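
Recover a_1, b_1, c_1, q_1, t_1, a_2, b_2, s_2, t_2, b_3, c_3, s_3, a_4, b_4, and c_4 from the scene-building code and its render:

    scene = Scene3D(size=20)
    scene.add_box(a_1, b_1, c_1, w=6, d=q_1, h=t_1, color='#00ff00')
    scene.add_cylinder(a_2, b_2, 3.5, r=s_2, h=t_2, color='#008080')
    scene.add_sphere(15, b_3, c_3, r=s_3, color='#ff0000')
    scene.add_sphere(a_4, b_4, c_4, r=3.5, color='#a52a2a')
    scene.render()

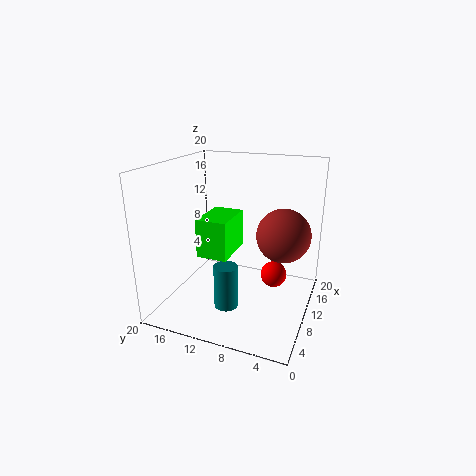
a_1 = 4.5
b_1 = 9.5
c_1 = 9
q_1 = 4
t_1 = 5
a_2 = 3.5
b_2 = 9
s_2 = 1.5
t_2 = 5.5
b_3 = 6
c_3 = 2.5
s_3 = 2
a_4 = 9.5
b_4 = 3.5
c_4 = 11.5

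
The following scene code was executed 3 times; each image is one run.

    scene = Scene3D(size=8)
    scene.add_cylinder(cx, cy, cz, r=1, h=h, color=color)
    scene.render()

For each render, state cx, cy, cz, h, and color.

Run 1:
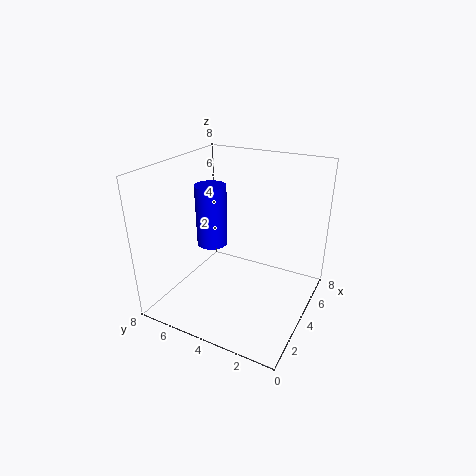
cx = 6, cy = 7, cz = 2, h = 4, color = 'blue'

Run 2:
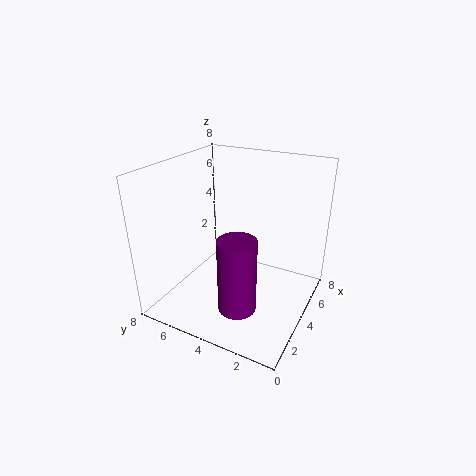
cx = 2, cy = 3, cz = 1, h = 4, color = 'purple'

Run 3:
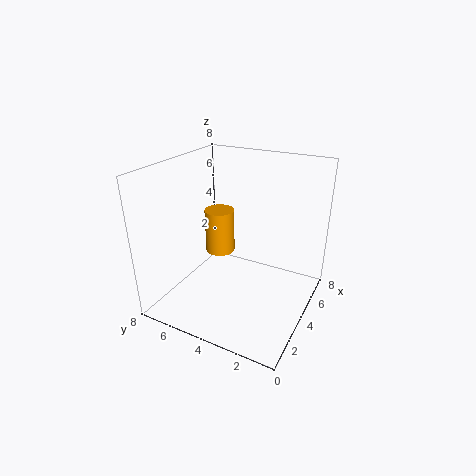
cx = 7, cy = 7, cz = 1, h = 3, color = 'orange'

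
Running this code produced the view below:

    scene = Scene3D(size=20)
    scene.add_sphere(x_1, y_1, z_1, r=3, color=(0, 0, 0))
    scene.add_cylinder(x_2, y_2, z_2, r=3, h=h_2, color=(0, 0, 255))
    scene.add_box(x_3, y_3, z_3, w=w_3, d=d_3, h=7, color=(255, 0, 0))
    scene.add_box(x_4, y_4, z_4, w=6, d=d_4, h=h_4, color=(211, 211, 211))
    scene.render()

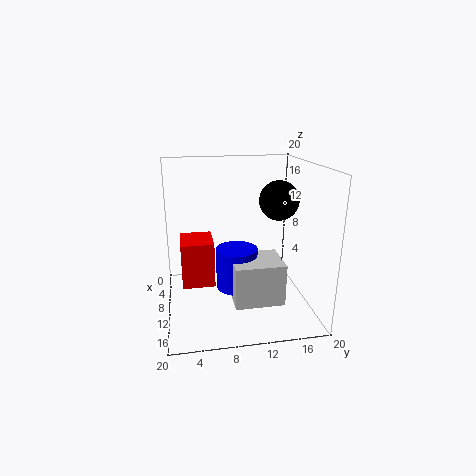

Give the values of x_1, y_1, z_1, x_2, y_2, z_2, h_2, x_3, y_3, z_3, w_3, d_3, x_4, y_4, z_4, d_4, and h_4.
x_1 = 6
y_1 = 17
z_1 = 14
x_2 = 9
y_2 = 10
z_2 = 2
h_2 = 6
x_3 = 1
y_3 = 2
z_3 = 1
w_3 = 6
d_3 = 5
x_4 = 8
y_4 = 9
z_4 = 1
d_4 = 7
h_4 = 6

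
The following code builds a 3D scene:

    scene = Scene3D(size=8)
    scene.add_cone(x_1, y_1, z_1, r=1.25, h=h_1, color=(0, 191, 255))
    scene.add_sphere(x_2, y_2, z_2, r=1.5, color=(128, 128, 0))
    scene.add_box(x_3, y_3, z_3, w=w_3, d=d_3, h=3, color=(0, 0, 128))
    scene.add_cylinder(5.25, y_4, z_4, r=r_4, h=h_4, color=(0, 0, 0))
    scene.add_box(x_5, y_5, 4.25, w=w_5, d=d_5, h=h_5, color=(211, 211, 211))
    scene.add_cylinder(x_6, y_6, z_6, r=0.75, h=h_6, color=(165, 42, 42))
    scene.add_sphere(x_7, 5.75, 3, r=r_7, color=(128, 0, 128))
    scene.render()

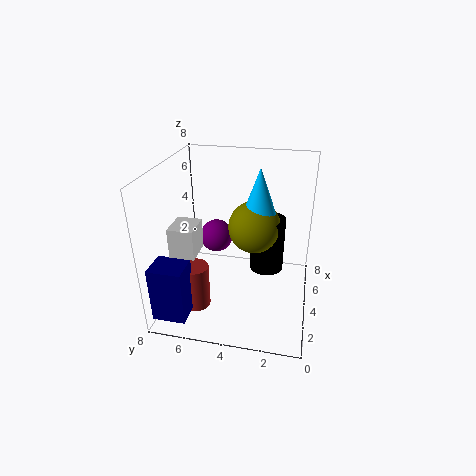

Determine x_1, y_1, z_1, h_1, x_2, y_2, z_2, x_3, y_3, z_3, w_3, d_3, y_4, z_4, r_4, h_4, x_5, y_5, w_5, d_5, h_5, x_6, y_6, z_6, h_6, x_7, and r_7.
x_1 = 5; y_1 = 3; z_1 = 4.25; h_1 = 3.5; x_2 = 5; y_2 = 3.25; z_2 = 4.25; x_3 = 0.25; y_3 = 6; z_3 = 0.75; w_3 = 1.5; d_3 = 1.75; y_4 = 2.5; z_4 = 1.5; r_4 = 1; h_4 = 3.25; x_5 = 1; y_5 = 5.5; w_5 = 1.5; d_5 = 1.25; h_5 = 1.5; x_6 = 2.25; y_6 = 6; z_6 = 0.5; h_6 = 2.5; x_7 = 5.75; r_7 = 1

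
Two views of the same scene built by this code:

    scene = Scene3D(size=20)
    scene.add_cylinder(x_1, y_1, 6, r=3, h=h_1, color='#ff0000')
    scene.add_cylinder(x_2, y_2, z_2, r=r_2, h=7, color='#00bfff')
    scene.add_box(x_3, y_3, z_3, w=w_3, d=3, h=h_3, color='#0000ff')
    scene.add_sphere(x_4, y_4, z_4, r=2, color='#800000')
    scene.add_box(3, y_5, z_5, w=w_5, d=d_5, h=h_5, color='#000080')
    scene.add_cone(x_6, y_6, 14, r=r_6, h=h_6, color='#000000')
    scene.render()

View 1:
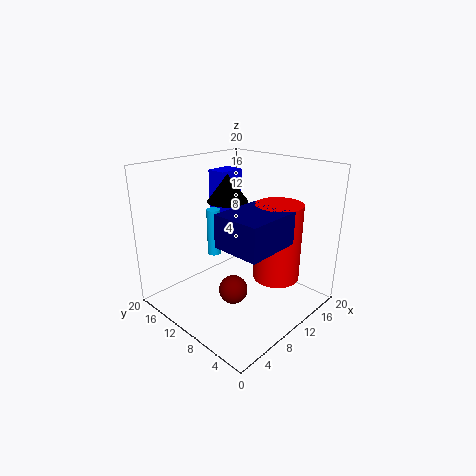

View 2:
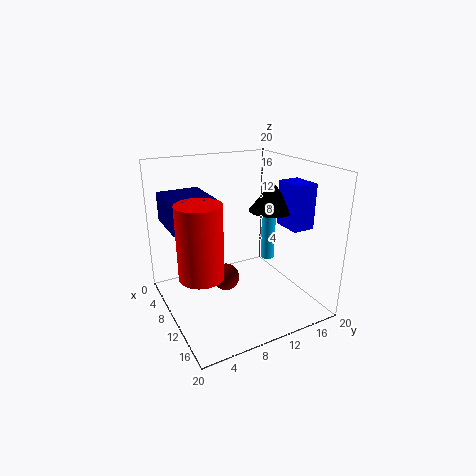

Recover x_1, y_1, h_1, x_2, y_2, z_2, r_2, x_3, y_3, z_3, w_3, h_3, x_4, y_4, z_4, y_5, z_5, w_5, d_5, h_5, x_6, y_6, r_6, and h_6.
x_1 = 11, y_1 = 4, h_1 = 10, x_2 = 10, y_2 = 15, z_2 = 6, r_2 = 1, x_3 = 12, y_3 = 15, z_3 = 12, w_3 = 4, h_3 = 6, x_4 = 8, y_4 = 9, z_4 = 3, y_5 = 1, z_5 = 12, w_5 = 7, d_5 = 6, h_5 = 4, x_6 = 12, y_6 = 14, r_6 = 3, h_6 = 4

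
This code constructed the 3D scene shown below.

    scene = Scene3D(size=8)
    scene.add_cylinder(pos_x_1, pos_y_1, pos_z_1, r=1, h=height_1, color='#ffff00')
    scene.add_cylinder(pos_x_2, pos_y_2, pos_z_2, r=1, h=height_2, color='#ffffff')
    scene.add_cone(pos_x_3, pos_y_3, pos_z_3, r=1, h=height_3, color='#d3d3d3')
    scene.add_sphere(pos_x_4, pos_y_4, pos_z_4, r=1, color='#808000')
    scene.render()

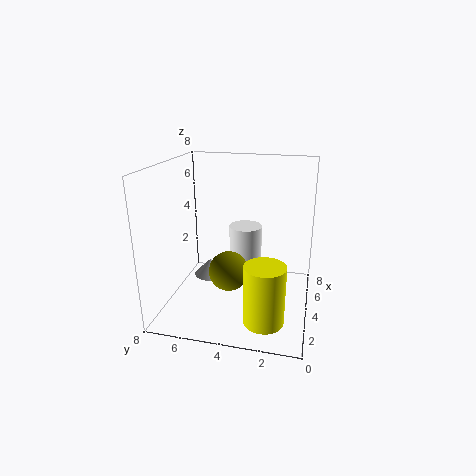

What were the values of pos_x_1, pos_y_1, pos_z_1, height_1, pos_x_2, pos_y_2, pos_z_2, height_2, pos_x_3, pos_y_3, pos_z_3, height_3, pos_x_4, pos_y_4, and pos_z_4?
pos_x_1 = 1, pos_y_1 = 2, pos_z_1 = 1, height_1 = 3, pos_x_2 = 6, pos_y_2 = 4, pos_z_2 = 1, height_2 = 3, pos_x_3 = 5, pos_y_3 = 6, pos_z_3 = 1, height_3 = 1, pos_x_4 = 2, pos_y_4 = 4, pos_z_4 = 3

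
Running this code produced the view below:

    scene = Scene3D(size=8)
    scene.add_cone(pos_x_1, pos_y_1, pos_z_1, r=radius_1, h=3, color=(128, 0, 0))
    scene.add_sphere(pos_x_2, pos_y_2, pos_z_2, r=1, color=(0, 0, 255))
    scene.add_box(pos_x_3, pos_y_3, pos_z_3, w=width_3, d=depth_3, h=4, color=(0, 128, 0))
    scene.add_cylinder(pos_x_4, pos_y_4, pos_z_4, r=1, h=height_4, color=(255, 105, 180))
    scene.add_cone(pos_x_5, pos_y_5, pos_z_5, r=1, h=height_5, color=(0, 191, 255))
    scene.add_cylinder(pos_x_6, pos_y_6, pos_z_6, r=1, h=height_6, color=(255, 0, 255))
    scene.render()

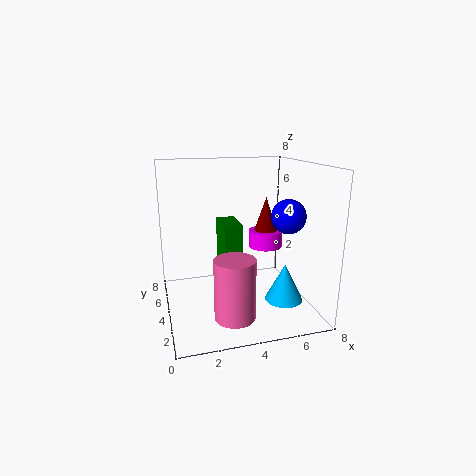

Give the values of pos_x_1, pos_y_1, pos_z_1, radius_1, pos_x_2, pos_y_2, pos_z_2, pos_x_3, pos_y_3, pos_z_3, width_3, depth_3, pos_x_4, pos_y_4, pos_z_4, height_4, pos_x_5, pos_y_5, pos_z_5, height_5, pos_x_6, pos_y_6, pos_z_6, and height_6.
pos_x_1 = 6
pos_y_1 = 5
pos_z_1 = 3
radius_1 = 1
pos_x_2 = 7
pos_y_2 = 4
pos_z_2 = 5
pos_x_3 = 3
pos_y_3 = 3
pos_z_3 = 1
width_3 = 1
depth_3 = 2
pos_x_4 = 3
pos_y_4 = 1
pos_z_4 = 1
height_4 = 3
pos_x_5 = 6
pos_y_5 = 2
pos_z_5 = 1
height_5 = 2
pos_x_6 = 6
pos_y_6 = 5
pos_z_6 = 3
height_6 = 1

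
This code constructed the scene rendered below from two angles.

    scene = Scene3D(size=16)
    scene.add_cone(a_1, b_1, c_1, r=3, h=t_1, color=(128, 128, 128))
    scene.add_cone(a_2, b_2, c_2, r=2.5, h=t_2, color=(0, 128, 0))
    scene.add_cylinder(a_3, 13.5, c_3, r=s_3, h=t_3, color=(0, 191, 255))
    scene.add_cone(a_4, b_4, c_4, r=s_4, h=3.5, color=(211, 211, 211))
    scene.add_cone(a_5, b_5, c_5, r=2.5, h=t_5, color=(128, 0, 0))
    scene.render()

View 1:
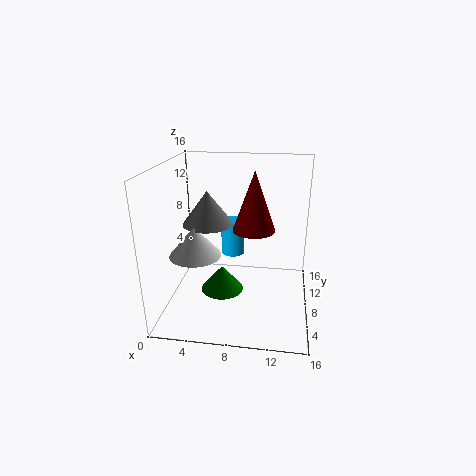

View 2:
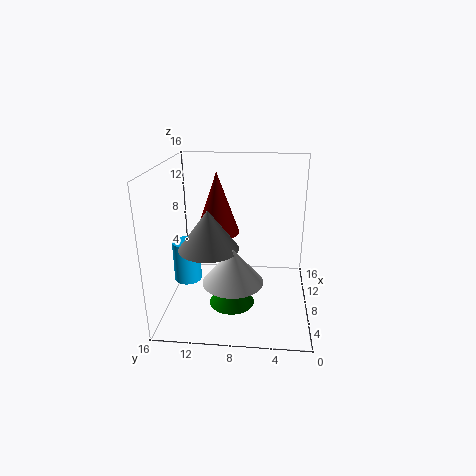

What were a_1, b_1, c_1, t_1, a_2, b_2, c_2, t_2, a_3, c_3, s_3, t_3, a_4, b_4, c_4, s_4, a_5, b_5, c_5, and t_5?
a_1 = 4; b_1 = 10.5; c_1 = 8.5; t_1 = 4; a_2 = 6; b_2 = 8.5; c_2 = 1; t_2 = 3; a_3 = 6.5; c_3 = 3.5; s_3 = 1.5; t_3 = 4.5; a_4 = 3; b_4 = 8; c_4 = 5.5; s_4 = 3; a_5 = 9.5; b_5 = 10.5; c_5 = 8; t_5 = 7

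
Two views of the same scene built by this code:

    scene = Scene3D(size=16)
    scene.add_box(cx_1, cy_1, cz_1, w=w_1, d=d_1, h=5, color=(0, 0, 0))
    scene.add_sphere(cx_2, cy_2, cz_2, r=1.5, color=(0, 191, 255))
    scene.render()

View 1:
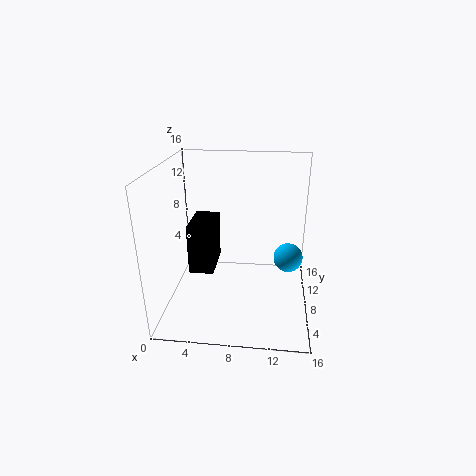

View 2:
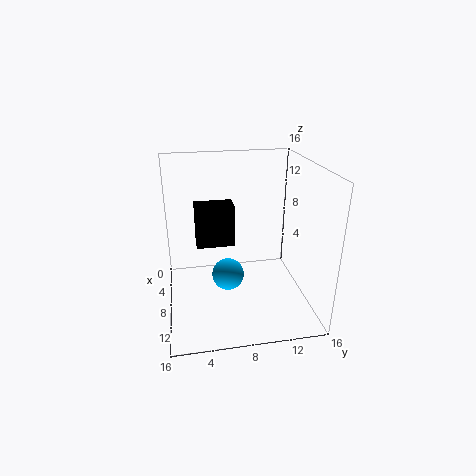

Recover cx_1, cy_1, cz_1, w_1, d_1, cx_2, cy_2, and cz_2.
cx_1 = 3.5
cy_1 = 3.5
cz_1 = 6
w_1 = 2.5
d_1 = 4.5
cx_2 = 13.5
cy_2 = 6
cz_2 = 7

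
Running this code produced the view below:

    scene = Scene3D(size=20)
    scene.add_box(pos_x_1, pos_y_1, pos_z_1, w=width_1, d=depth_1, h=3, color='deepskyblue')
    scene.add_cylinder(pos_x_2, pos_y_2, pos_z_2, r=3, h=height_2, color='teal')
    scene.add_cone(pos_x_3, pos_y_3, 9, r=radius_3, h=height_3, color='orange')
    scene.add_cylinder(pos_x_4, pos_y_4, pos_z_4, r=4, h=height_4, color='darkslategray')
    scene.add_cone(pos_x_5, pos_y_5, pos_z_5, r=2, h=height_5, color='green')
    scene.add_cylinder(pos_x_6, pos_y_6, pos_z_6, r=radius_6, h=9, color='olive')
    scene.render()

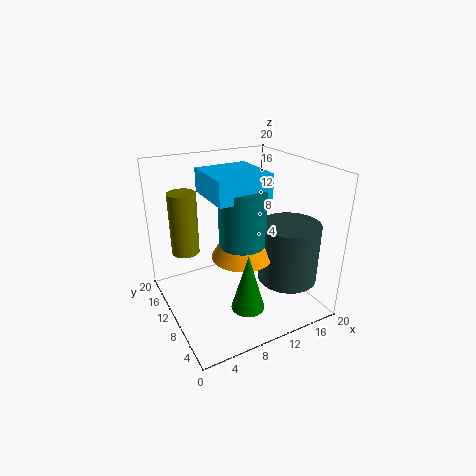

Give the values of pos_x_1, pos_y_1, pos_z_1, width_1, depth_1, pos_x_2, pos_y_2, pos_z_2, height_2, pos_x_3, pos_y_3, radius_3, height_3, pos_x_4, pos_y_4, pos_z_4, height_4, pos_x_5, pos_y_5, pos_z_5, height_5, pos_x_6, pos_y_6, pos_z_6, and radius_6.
pos_x_1 = 5; pos_y_1 = 5; pos_z_1 = 17; width_1 = 7; depth_1 = 7; pos_x_2 = 9; pos_y_2 = 7; pos_z_2 = 10; height_2 = 8; pos_x_3 = 9; pos_y_3 = 7; radius_3 = 4; height_3 = 7; pos_x_4 = 15; pos_y_4 = 5; pos_z_4 = 5; height_4 = 8; pos_x_5 = 7; pos_y_5 = 2; pos_z_5 = 5; height_5 = 7; pos_x_6 = 4; pos_y_6 = 15; pos_z_6 = 7; radius_6 = 2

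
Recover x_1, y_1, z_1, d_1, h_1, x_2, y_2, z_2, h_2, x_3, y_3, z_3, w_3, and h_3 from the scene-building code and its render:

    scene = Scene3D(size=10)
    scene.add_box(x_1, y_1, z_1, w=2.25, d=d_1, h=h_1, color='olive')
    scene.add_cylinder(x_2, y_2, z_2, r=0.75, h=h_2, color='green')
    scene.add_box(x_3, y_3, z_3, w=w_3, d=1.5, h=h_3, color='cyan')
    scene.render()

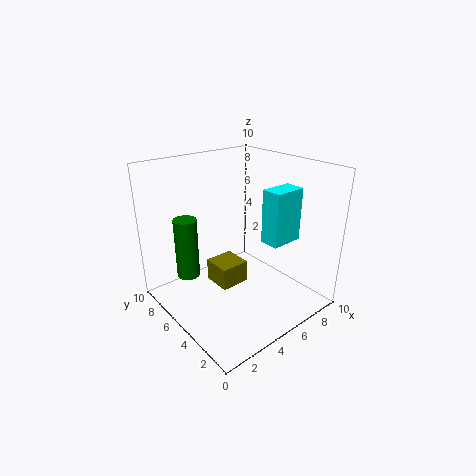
x_1 = 4.5, y_1 = 6, z_1 = 0.25, d_1 = 2.25, h_1 = 1.75, x_2 = 1.5, y_2 = 6, z_2 = 3, h_2 = 4, x_3 = 7.25, y_3 = 3.5, z_3 = 4, w_3 = 2.5, h_3 = 4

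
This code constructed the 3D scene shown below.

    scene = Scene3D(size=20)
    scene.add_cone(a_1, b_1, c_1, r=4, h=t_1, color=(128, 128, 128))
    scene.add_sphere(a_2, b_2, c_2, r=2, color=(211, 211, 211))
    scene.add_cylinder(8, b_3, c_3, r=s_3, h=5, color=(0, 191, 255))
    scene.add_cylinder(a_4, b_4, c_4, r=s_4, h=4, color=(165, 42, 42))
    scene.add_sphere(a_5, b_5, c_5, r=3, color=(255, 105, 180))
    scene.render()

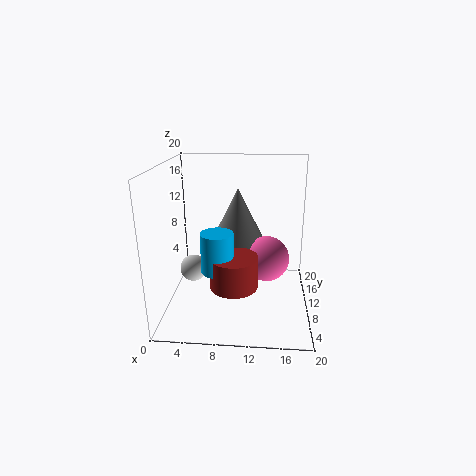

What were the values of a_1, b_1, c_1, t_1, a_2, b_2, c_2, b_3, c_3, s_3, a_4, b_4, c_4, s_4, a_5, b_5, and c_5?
a_1 = 10
b_1 = 10
c_1 = 9
t_1 = 8
a_2 = 3
b_2 = 12
c_2 = 4
b_3 = 4
c_3 = 8
s_3 = 2
a_4 = 10
b_4 = 4
c_4 = 6
s_4 = 3
a_5 = 14
b_5 = 8
c_5 = 8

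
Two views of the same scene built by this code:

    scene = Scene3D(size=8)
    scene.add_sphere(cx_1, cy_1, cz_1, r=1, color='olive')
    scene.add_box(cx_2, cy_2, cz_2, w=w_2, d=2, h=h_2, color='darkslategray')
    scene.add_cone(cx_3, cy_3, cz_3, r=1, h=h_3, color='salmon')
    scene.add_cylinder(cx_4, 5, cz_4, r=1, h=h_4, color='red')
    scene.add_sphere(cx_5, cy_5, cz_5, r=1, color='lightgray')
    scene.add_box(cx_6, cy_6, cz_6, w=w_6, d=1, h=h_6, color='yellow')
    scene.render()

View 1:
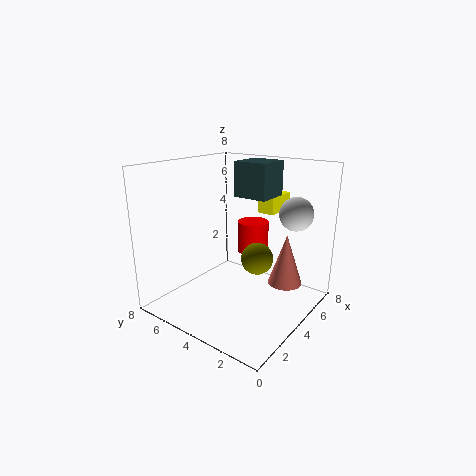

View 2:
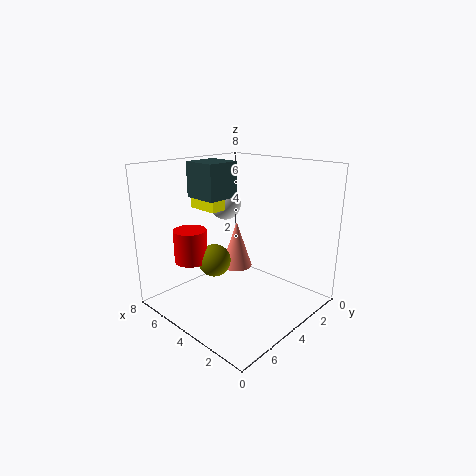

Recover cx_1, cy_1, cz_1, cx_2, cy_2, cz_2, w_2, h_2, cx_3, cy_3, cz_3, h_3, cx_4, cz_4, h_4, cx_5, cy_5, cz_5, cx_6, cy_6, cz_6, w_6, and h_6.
cx_1 = 6, cy_1 = 4, cz_1 = 2, cx_2 = 5, cy_2 = 3, cz_2 = 6, w_2 = 2, h_2 = 2, cx_3 = 6, cy_3 = 2, cz_3 = 1, h_3 = 3, cx_4 = 7, cz_4 = 2, h_4 = 2, cx_5 = 7, cy_5 = 2, cz_5 = 5, cx_6 = 6, cy_6 = 3, cz_6 = 5, w_6 = 2, h_6 = 1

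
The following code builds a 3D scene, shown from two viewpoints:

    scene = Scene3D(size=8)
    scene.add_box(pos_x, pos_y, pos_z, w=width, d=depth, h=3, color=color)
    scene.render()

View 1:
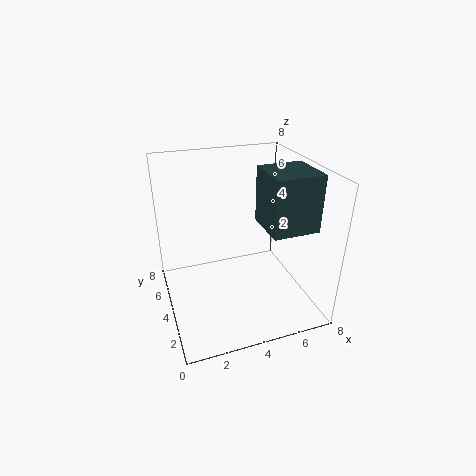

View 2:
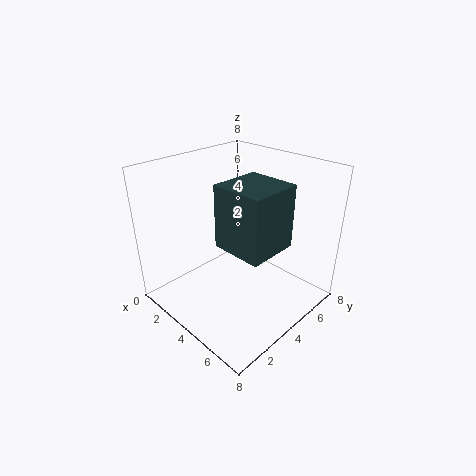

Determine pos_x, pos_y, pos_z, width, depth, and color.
pos_x = 5
pos_y = 1.5
pos_z = 5
width = 2.5
depth = 2.5
color = 'darkslategray'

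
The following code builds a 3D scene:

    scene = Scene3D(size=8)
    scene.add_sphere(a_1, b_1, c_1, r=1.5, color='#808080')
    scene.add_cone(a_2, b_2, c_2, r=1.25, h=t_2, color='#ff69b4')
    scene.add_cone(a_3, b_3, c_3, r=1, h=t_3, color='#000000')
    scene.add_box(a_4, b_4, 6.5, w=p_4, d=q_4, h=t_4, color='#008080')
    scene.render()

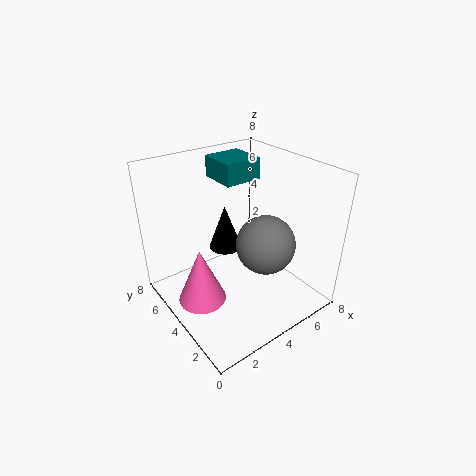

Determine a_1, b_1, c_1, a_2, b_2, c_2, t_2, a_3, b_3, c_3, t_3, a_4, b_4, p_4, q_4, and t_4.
a_1 = 4.25
b_1 = 2
c_1 = 4.5
a_2 = 1.25
b_2 = 3.5
c_2 = 1.5
t_2 = 3
a_3 = 4.5
b_3 = 6
c_3 = 2.25
t_3 = 2.75
a_4 = 4.25
b_4 = 5.25
p_4 = 2.25
q_4 = 2.25
t_4 = 1.25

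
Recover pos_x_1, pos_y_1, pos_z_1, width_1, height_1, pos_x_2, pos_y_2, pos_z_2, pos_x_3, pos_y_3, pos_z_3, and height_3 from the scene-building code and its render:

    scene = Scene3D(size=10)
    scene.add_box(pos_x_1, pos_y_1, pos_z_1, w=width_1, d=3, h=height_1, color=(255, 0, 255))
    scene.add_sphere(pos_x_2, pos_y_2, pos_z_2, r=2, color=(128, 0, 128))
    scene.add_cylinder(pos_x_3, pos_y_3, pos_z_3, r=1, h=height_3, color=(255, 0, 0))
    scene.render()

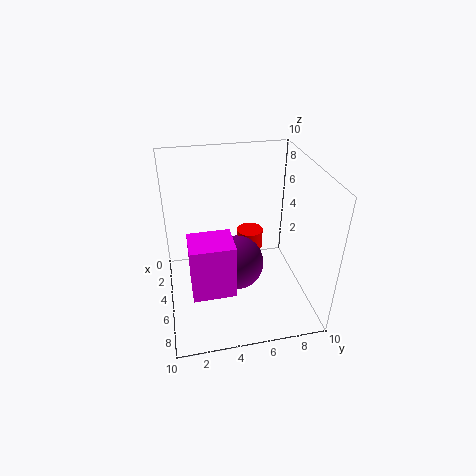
pos_x_1 = 4.5
pos_y_1 = 1.5
pos_z_1 = 1.5
width_1 = 2.5
height_1 = 4
pos_x_2 = 4.5
pos_y_2 = 5
pos_z_2 = 2.5
pos_x_3 = 2.5
pos_y_3 = 6.5
pos_z_3 = 2.5
height_3 = 1.5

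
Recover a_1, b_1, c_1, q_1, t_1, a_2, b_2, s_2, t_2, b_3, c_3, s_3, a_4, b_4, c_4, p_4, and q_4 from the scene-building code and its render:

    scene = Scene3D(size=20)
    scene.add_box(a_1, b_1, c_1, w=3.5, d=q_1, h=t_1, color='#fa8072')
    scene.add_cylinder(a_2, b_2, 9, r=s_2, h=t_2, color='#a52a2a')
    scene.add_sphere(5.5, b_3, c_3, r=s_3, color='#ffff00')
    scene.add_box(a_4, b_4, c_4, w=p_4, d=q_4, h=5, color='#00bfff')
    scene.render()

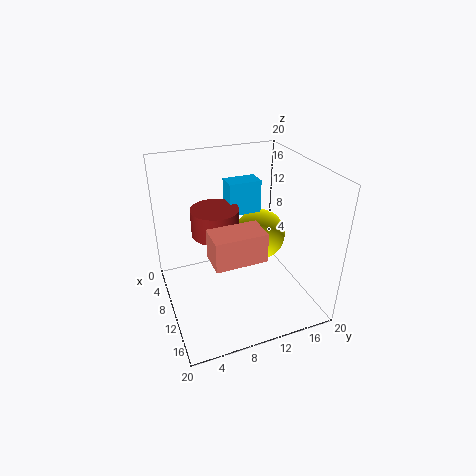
a_1 = 15.5, b_1 = 4, c_1 = 12, q_1 = 6, t_1 = 3.5, a_2 = 6, b_2 = 8, s_2 = 3.5, t_2 = 4, b_3 = 15.5, c_3 = 7, s_3 = 4, a_4 = 2.5, b_4 = 10.5, c_4 = 11, p_4 = 3, q_4 = 5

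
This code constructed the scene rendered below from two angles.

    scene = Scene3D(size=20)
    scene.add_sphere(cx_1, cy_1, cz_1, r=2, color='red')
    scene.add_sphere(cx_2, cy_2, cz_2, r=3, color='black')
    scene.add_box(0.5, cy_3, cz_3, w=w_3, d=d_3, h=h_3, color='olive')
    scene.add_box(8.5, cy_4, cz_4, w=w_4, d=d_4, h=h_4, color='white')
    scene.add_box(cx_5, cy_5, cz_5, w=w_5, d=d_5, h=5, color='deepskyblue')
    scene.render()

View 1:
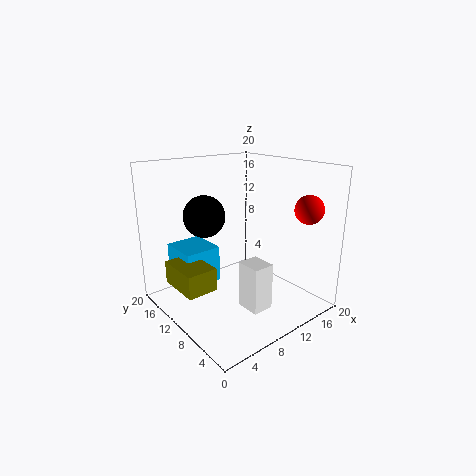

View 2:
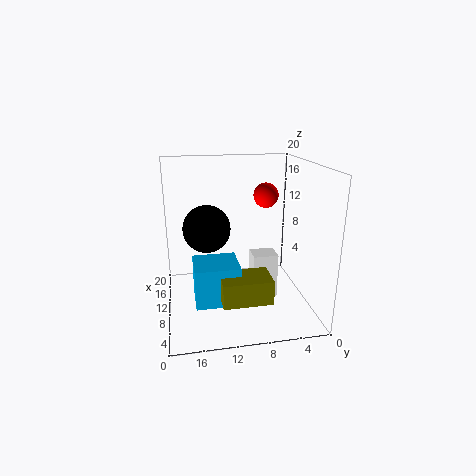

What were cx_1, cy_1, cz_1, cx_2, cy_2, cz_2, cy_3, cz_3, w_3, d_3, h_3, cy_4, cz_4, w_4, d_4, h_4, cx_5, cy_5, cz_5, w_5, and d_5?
cx_1 = 17.5; cy_1 = 4; cz_1 = 14; cx_2 = 7.5; cy_2 = 14.5; cz_2 = 12.5; cy_3 = 7.5; cz_3 = 5; w_3 = 4; d_3 = 6; h_3 = 3; cy_4 = 4.5; cz_4 = 1; w_4 = 3; d_4 = 3.5; h_4 = 6.5; cx_5 = 2.5; cy_5 = 11; cz_5 = 4; w_5 = 5; d_5 = 5.5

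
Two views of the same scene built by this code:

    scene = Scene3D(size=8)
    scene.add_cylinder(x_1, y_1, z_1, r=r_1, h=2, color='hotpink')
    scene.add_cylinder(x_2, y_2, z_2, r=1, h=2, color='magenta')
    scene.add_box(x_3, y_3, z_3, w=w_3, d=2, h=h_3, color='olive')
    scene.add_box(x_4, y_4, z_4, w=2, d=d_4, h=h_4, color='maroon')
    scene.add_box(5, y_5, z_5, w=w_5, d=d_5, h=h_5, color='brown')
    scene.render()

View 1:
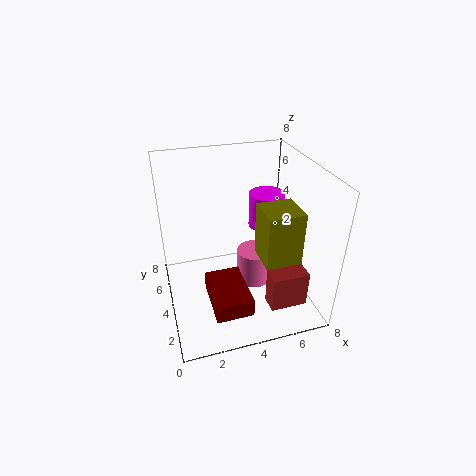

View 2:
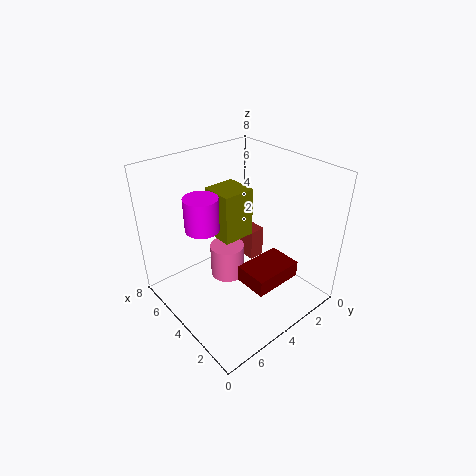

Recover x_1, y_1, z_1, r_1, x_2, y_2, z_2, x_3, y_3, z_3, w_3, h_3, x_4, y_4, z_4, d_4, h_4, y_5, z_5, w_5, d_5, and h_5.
x_1 = 5, y_1 = 4, z_1 = 1, r_1 = 1, x_2 = 6, y_2 = 5, z_2 = 4, x_3 = 5, y_3 = 2, z_3 = 3, w_3 = 2, h_3 = 3, x_4 = 2, y_4 = 1, z_4 = 1, d_4 = 3, h_4 = 1, y_5 = 1, z_5 = 1, w_5 = 2, d_5 = 1, h_5 = 2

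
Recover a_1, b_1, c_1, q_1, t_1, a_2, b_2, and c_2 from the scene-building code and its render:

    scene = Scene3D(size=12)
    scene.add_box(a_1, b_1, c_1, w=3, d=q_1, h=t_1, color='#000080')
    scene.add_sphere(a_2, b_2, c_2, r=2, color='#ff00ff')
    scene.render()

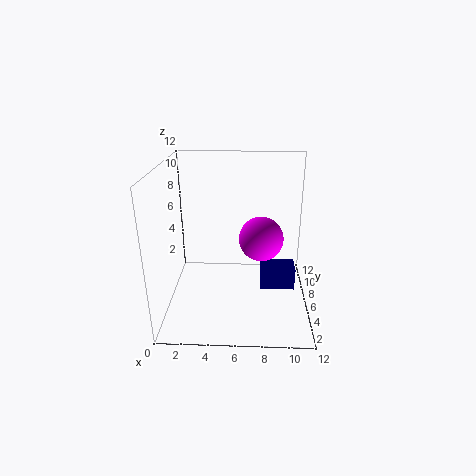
a_1 = 8, b_1 = 6, c_1 = 1, q_1 = 2, t_1 = 2, a_2 = 8, b_2 = 8, c_2 = 5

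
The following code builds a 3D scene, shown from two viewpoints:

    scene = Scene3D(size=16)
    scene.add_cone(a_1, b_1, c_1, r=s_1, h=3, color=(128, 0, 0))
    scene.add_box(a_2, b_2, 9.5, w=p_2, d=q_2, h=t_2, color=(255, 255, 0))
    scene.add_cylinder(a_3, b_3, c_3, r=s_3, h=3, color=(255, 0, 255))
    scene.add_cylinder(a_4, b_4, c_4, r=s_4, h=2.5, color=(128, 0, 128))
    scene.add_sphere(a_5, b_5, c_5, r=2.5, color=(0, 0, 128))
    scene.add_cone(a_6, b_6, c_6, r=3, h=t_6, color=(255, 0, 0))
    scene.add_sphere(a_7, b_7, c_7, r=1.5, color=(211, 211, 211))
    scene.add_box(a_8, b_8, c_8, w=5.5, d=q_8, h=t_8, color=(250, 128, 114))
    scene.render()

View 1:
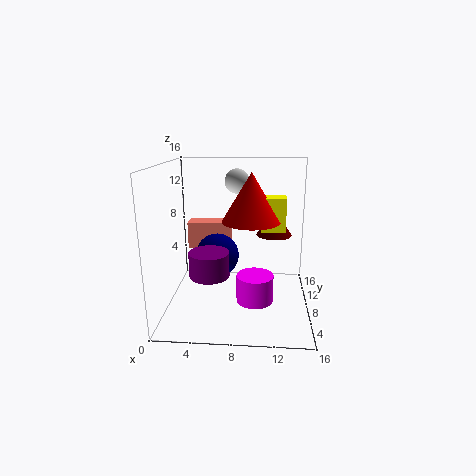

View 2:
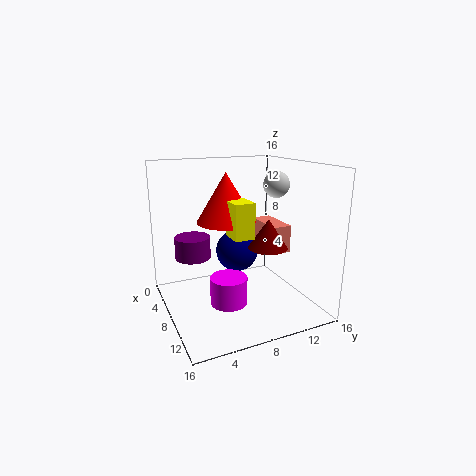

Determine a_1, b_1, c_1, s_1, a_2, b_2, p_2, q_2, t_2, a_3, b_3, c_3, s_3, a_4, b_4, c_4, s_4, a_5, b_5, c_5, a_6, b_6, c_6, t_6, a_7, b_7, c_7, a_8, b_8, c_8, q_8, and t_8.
a_1 = 12
b_1 = 9.5
c_1 = 8
s_1 = 2
a_2 = 10.5
b_2 = 5.5
p_2 = 2.5
q_2 = 2
t_2 = 3.5
a_3 = 10
b_3 = 6
c_3 = 1.5
s_3 = 2
a_4 = 5.5
b_4 = 3.5
c_4 = 5.5
s_4 = 2
a_5 = 5.5
b_5 = 9
c_5 = 5.5
a_6 = 9.5
b_6 = 6
c_6 = 10.5
t_6 = 5
a_7 = 7.5
b_7 = 13
c_7 = 13.5
a_8 = 1
b_8 = 13.5
c_8 = 4.5
q_8 = 2.5
t_8 = 3.5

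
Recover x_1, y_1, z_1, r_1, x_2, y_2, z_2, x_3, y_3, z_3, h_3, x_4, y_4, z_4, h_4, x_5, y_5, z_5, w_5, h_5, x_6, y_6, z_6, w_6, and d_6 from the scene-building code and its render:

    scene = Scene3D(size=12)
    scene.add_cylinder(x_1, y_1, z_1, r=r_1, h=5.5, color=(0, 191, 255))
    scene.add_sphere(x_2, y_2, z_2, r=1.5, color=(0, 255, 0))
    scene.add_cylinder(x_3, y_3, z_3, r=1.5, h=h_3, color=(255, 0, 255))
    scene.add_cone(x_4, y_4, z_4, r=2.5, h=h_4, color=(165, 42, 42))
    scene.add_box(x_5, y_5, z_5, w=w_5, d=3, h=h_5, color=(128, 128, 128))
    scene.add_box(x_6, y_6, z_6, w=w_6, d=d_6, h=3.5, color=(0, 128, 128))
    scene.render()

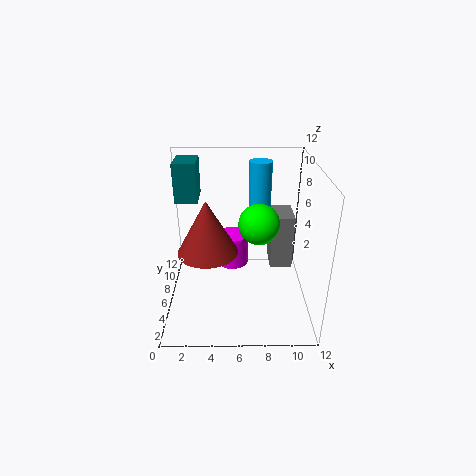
x_1 = 8
y_1 = 9.5
z_1 = 6
r_1 = 1
x_2 = 7.5
y_2 = 3.5
z_2 = 8.5
x_3 = 5.5
y_3 = 9.5
z_3 = 1.5
h_3 = 3
x_4 = 3.5
y_4 = 5.5
z_4 = 5
h_4 = 4.5
x_5 = 9
y_5 = 7.5
z_5 = 2
w_5 = 2
h_5 = 5
x_6 = 0.5
y_6 = 8.5
z_6 = 8
w_6 = 2
d_6 = 3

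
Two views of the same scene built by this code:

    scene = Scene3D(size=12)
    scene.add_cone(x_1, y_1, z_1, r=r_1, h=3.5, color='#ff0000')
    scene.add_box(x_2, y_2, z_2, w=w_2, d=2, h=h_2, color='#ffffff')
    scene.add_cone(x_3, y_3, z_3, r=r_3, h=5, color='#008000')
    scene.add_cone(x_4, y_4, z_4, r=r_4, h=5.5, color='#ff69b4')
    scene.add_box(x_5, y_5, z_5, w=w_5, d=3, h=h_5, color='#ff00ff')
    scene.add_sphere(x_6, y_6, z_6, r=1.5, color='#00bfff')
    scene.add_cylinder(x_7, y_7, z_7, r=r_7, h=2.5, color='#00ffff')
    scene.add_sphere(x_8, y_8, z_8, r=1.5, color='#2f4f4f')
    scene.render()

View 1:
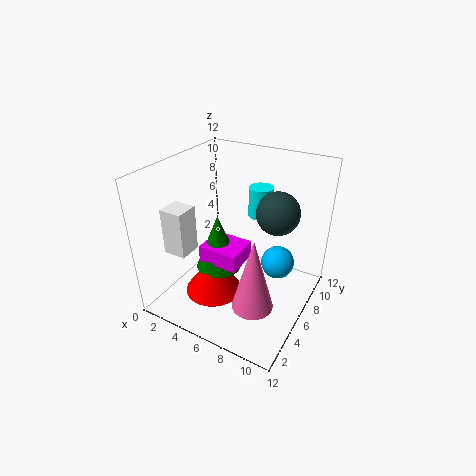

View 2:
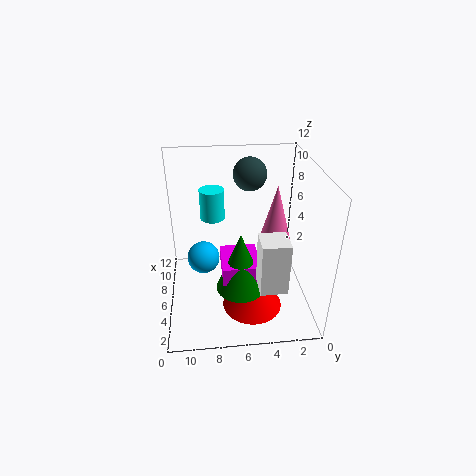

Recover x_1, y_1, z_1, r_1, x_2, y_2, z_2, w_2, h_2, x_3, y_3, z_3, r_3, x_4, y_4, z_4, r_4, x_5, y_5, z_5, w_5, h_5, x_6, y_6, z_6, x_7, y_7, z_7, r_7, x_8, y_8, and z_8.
x_1 = 4; y_1 = 5; z_1 = 0.5; r_1 = 2.5; x_2 = 0.5; y_2 = 3; z_2 = 4.5; w_2 = 2; h_2 = 4; x_3 = 4; y_3 = 6; z_3 = 2.5; r_3 = 2; x_4 = 9.5; y_4 = 2; z_4 = 3.5; r_4 = 1.5; x_5 = 3; y_5 = 4.5; z_5 = 3.5; w_5 = 3.5; h_5 = 1.5; x_6 = 8.5; y_6 = 9; z_6 = 2.5; x_7 = 7; y_7 = 8; z_7 = 7.5; r_7 = 1; x_8 = 10; y_8 = 4.5; z_8 = 10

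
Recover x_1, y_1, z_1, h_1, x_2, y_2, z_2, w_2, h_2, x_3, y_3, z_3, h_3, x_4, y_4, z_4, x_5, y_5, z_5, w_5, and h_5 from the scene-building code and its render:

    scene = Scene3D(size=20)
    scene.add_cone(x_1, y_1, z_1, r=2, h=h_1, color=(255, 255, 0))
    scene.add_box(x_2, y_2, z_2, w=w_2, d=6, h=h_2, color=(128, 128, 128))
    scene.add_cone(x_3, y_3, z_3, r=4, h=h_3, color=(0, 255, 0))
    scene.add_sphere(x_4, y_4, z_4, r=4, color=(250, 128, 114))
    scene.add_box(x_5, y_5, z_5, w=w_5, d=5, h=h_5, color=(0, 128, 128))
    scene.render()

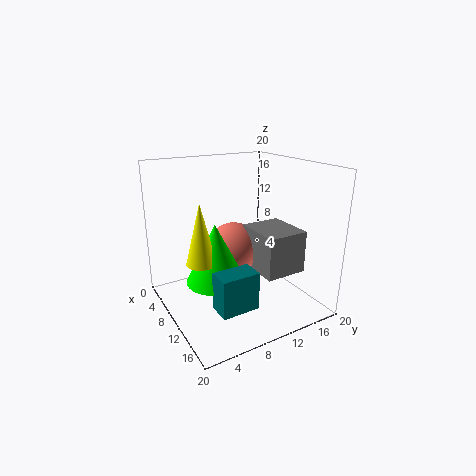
x_1 = 11
y_1 = 4
z_1 = 8
h_1 = 8
x_2 = 8
y_2 = 12
z_2 = 5
w_2 = 7
h_2 = 6
x_3 = 11
y_3 = 6
z_3 = 5
h_3 = 8
x_4 = 7
y_4 = 11
z_4 = 7
x_5 = 14
y_5 = 4
z_5 = 3
w_5 = 3
h_5 = 5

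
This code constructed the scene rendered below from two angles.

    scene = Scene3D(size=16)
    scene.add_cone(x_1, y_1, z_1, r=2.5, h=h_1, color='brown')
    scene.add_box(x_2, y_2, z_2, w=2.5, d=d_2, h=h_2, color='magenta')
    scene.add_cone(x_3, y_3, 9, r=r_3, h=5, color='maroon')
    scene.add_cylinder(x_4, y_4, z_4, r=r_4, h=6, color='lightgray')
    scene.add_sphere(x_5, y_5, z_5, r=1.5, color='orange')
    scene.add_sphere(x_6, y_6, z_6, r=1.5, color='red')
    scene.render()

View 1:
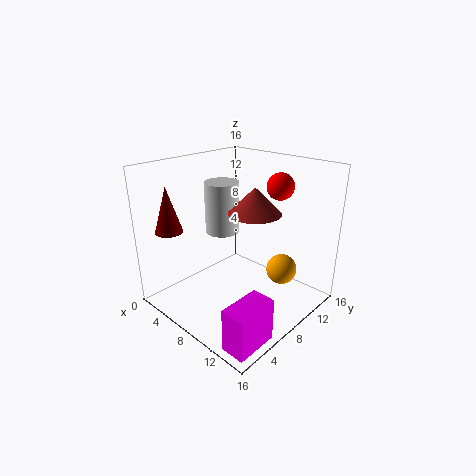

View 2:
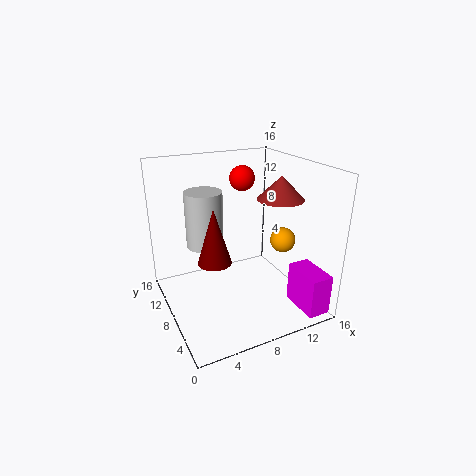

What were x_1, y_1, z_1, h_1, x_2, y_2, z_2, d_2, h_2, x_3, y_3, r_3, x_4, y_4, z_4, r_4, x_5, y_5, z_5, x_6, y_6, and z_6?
x_1 = 12
y_1 = 6
z_1 = 12.5
h_1 = 2.5
x_2 = 13
y_2 = 0.5
z_2 = 0.5
d_2 = 4.5
h_2 = 4.5
x_3 = 3
y_3 = 2.5
r_3 = 1.5
x_4 = 4.5
y_4 = 9
z_4 = 7.5
r_4 = 2
x_5 = 14
y_5 = 8
z_5 = 6.5
x_6 = 10.5
y_6 = 12
z_6 = 13.5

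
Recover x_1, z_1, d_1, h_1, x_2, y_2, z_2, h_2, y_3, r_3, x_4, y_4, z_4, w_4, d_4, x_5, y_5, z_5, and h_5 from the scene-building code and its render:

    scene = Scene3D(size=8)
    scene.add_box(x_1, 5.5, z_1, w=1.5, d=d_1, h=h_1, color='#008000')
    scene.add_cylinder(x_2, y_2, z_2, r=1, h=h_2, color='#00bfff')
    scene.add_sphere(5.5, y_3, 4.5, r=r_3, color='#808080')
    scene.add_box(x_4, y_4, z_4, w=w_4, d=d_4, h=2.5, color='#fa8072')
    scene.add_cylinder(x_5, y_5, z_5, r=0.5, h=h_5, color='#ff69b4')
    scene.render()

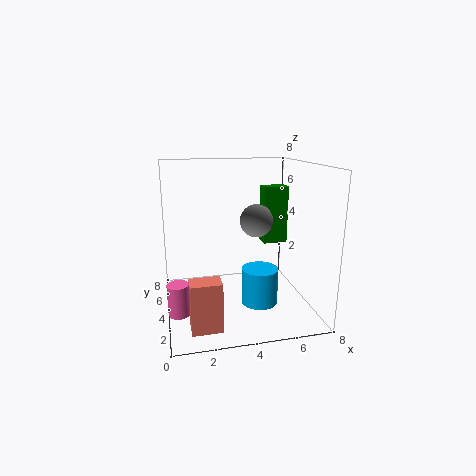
x_1 = 6; z_1 = 3; d_1 = 1; h_1 = 3.5; x_2 = 5; y_2 = 3; z_2 = 0.5; h_2 = 2; y_3 = 5.5; r_3 = 1; x_4 = 1; y_4 = 0.5; z_4 = 0.5; w_4 = 1.5; d_4 = 1; x_5 = 0.5; y_5 = 1; z_5 = 1.5; h_5 = 1.5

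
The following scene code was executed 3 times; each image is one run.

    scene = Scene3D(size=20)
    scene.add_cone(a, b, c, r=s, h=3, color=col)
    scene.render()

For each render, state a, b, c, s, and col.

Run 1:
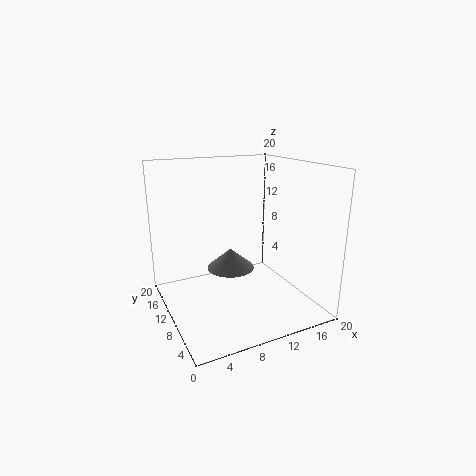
a = 10
b = 12.5
c = 4.5
s = 3.5
col = 'gray'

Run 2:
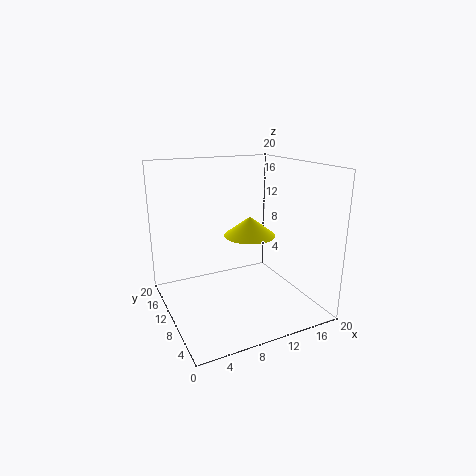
a = 14
b = 14
c = 8.5
s = 4
col = 'yellow'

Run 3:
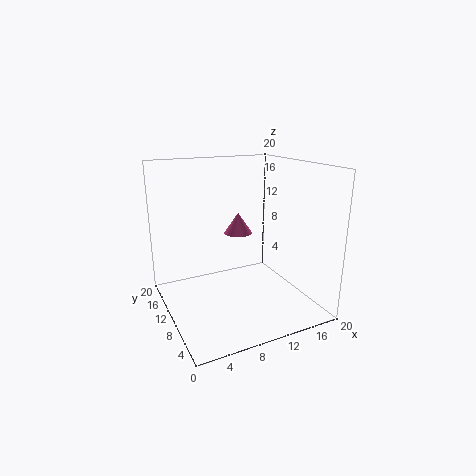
a = 11
b = 12
c = 10
s = 2
col = 'hotpink'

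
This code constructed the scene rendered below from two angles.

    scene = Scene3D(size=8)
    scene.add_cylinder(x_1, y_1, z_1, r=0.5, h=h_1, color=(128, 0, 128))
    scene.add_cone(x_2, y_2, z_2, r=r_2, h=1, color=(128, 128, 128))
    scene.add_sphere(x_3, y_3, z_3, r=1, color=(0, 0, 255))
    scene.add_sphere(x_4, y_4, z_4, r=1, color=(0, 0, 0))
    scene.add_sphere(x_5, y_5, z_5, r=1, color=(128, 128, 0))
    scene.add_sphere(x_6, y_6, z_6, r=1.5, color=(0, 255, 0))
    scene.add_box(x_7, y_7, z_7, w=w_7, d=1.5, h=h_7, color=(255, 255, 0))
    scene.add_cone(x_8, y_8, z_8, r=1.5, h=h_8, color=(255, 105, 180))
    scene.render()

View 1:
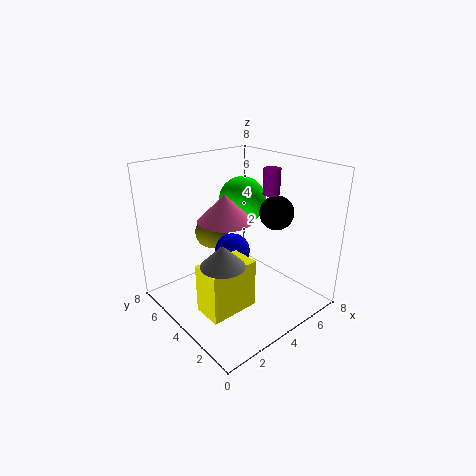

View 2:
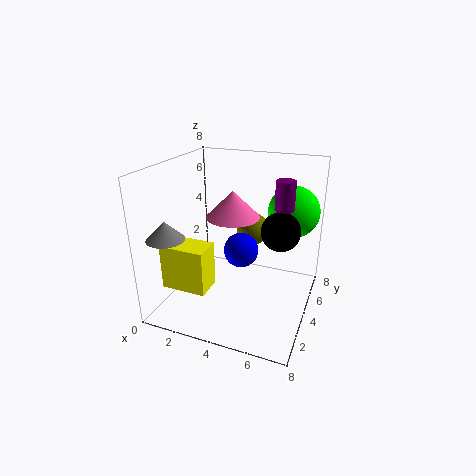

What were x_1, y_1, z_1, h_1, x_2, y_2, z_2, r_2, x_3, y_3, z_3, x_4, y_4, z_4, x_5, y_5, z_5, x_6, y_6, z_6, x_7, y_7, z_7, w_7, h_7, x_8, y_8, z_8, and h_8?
x_1 = 6.5, y_1 = 4, z_1 = 6, h_1 = 1.5, x_2 = 1, y_2 = 1.5, z_2 = 4.5, r_2 = 1, x_3 = 4, y_3 = 4.5, z_3 = 3, x_4 = 6.5, y_4 = 3.5, z_4 = 5, x_5 = 4, y_5 = 6.5, z_5 = 3.5, x_6 = 6.5, y_6 = 6.5, z_6 = 5, x_7 = 0.5, y_7 = 1.5, z_7 = 1.5, w_7 = 2.5, h_7 = 2.5, x_8 = 3.5, y_8 = 4.5, z_8 = 5, h_8 = 1.5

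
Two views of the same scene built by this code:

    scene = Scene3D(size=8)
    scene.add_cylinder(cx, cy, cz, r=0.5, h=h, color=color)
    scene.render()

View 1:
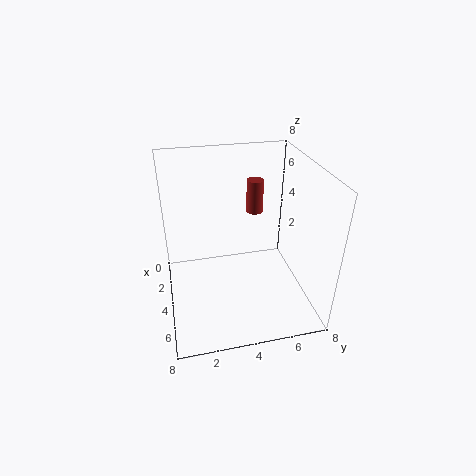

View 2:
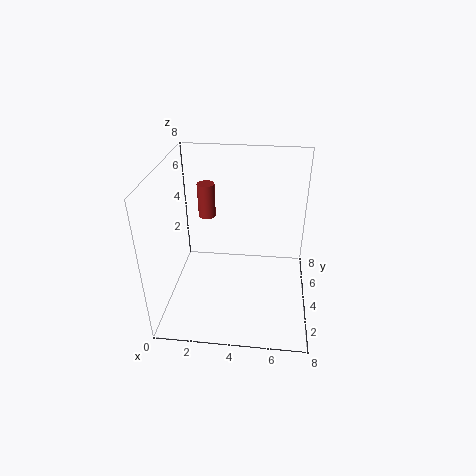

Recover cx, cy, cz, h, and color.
cx = 2, cy = 5.5, cz = 4.5, h = 2, color = 'brown'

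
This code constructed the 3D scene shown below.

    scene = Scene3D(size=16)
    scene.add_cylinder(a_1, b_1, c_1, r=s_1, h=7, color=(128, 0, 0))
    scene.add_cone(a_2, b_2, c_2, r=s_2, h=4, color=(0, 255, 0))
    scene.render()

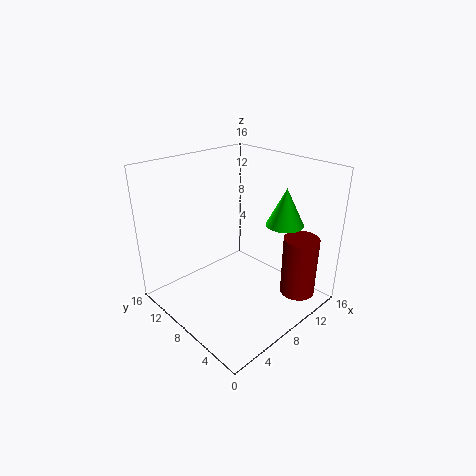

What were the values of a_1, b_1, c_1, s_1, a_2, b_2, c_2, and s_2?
a_1 = 13
b_1 = 3
c_1 = 1
s_1 = 2
a_2 = 11
b_2 = 4
c_2 = 10
s_2 = 2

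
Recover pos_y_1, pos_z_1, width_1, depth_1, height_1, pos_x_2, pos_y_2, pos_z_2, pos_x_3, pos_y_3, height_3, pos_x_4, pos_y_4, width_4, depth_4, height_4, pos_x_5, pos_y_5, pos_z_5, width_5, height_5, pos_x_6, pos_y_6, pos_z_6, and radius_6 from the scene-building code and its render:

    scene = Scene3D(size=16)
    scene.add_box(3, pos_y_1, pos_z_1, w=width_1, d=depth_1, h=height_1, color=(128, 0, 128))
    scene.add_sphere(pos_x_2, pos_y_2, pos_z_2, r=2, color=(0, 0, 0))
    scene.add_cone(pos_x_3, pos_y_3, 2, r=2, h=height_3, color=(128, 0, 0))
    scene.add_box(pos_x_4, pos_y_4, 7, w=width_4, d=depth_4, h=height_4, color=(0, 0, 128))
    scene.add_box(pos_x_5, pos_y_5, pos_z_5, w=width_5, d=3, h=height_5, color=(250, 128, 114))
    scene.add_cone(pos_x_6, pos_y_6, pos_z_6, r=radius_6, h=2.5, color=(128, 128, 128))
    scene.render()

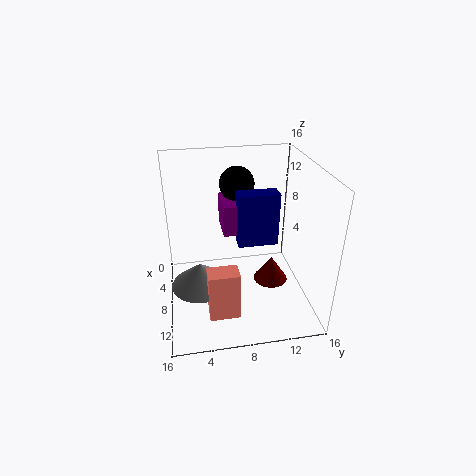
pos_y_1 = 6.5
pos_z_1 = 8
width_1 = 4.5
depth_1 = 3
height_1 = 3.5
pos_x_2 = 4.5
pos_y_2 = 8.5
pos_z_2 = 13
pos_x_3 = 8
pos_y_3 = 12
height_3 = 3
pos_x_4 = 6.5
pos_y_4 = 8
width_4 = 2
depth_4 = 4.5
height_4 = 6
pos_x_5 = 13
pos_y_5 = 4
pos_z_5 = 3
width_5 = 2
height_5 = 5
pos_x_6 = 11.5
pos_y_6 = 3.5
pos_z_6 = 5
radius_6 = 3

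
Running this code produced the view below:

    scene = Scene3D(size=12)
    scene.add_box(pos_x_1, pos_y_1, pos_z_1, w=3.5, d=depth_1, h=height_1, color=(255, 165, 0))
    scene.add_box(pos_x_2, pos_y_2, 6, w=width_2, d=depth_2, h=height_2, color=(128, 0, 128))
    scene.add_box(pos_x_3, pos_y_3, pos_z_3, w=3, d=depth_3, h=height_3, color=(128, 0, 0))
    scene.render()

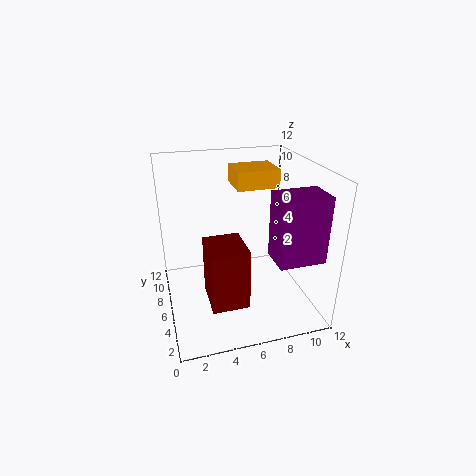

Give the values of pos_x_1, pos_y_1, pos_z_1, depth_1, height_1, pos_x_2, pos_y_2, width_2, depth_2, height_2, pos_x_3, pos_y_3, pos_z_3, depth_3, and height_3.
pos_x_1 = 6
pos_y_1 = 6
pos_z_1 = 10
depth_1 = 3
height_1 = 1.5
pos_x_2 = 7.5
pos_y_2 = 0.5
width_2 = 3.5
depth_2 = 2.5
height_2 = 5
pos_x_3 = 3
pos_y_3 = 2.5
pos_z_3 = 1.5
depth_3 = 3.5
height_3 = 5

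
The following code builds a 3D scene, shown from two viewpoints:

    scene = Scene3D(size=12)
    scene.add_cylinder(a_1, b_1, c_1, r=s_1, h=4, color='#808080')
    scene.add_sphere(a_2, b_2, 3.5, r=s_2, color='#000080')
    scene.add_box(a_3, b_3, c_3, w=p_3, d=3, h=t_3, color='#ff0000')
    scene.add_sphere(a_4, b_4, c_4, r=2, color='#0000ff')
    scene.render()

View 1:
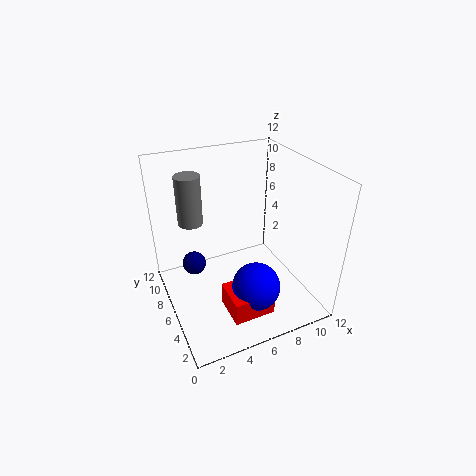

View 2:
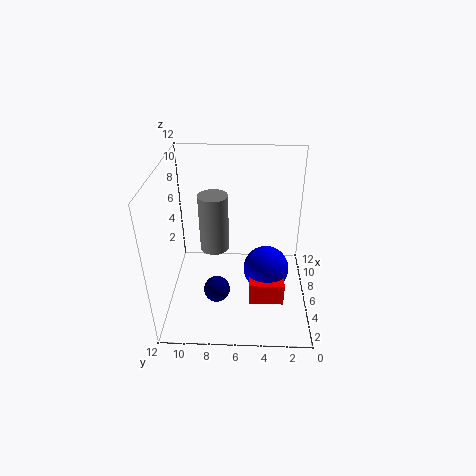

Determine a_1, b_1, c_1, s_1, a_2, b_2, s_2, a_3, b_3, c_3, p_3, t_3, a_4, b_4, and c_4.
a_1 = 2.5
b_1 = 7.5
c_1 = 7.5
s_1 = 1
a_2 = 2.5
b_2 = 7.5
s_2 = 1
a_3 = 4
b_3 = 2
c_3 = 0.5
p_3 = 3.5
t_3 = 2
a_4 = 6.5
b_4 = 3.5
c_4 = 2.5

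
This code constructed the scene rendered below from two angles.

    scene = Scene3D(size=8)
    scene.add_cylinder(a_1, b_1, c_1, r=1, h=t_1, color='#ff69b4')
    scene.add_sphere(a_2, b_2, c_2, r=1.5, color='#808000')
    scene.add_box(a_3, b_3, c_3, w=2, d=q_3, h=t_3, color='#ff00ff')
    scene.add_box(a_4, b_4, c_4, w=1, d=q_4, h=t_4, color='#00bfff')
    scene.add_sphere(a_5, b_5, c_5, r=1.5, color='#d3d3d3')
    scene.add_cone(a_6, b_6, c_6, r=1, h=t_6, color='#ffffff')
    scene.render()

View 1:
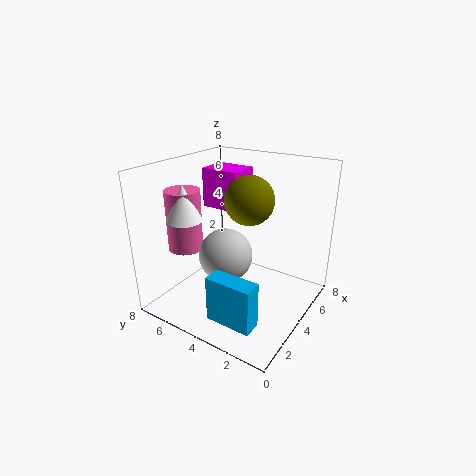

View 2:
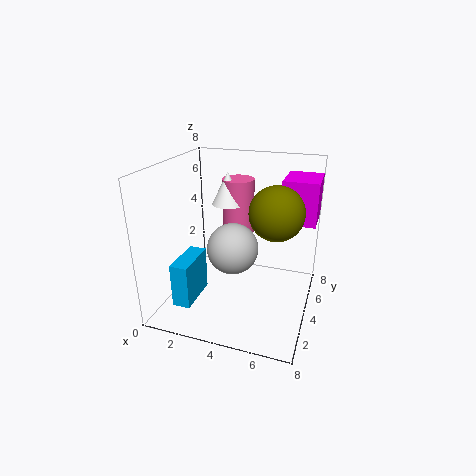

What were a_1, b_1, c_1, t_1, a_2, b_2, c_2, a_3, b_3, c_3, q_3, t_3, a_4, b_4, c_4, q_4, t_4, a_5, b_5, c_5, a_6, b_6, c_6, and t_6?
a_1 = 3; b_1 = 7; c_1 = 3; t_1 = 3.5; a_2 = 6; b_2 = 4.5; c_2 = 5.5; a_3 = 6; b_3 = 5.5; c_3 = 4.5; q_3 = 2.5; t_3 = 2.5; a_4 = 1; b_4 = 1.5; c_4 = 0.5; q_4 = 2.5; t_4 = 2.5; a_5 = 3.5; b_5 = 4.5; c_5 = 3; a_6 = 2.5; b_6 = 6.5; c_6 = 5; t_6 = 2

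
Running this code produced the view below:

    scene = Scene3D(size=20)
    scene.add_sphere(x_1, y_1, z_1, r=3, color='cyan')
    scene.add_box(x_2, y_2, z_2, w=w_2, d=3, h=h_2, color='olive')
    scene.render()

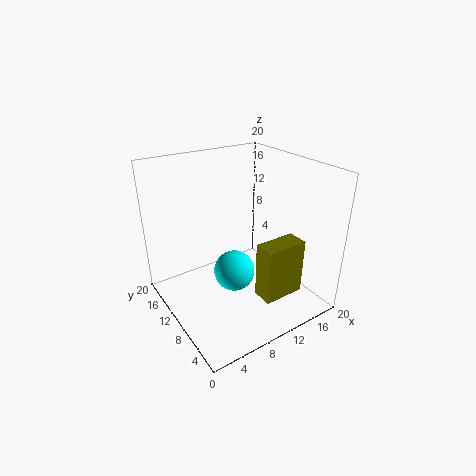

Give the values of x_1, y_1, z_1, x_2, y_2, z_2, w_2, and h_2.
x_1 = 10; y_1 = 11; z_1 = 4; x_2 = 11; y_2 = 4; z_2 = 2; w_2 = 6; h_2 = 8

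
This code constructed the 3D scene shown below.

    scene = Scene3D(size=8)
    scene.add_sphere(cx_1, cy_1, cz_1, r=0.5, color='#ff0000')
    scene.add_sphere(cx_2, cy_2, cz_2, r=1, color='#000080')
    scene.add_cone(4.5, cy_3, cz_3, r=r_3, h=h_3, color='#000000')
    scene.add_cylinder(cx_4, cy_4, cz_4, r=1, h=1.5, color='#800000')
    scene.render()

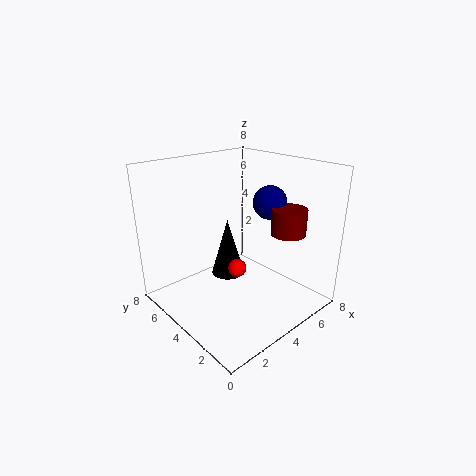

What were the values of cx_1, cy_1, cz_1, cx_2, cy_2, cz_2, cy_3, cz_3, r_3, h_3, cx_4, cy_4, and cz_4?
cx_1 = 3.5
cy_1 = 3.5
cz_1 = 2.5
cx_2 = 6.5
cy_2 = 4
cz_2 = 5.5
cy_3 = 5.5
cz_3 = 1
r_3 = 1
h_3 = 3.5
cx_4 = 6.5
cy_4 = 2.5
cz_4 = 4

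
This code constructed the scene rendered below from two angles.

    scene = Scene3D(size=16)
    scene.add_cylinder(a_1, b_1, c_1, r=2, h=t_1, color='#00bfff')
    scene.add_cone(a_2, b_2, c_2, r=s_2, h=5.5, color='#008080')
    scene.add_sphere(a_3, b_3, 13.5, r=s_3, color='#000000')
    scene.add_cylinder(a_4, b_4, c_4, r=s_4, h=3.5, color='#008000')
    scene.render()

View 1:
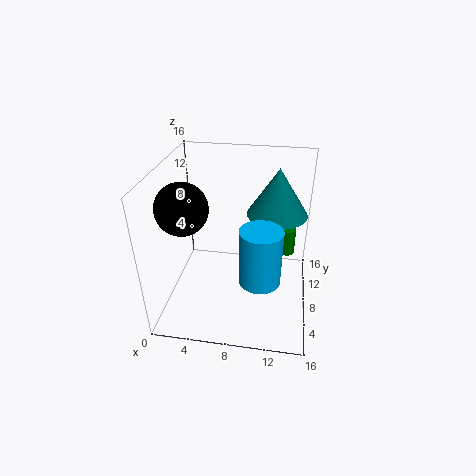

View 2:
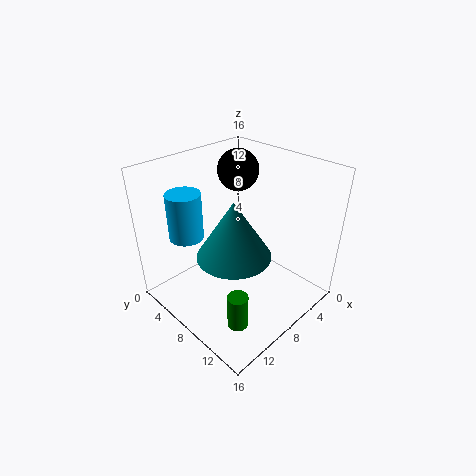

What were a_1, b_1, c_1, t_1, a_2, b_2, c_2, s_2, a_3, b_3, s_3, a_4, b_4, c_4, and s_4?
a_1 = 11, b_1 = 2.5, c_1 = 7, t_1 = 5.5, a_2 = 12, b_2 = 11.5, c_2 = 9.5, s_2 = 3.5, a_3 = 3.5, b_3 = 3.5, s_3 = 2.5, a_4 = 13.5, b_4 = 13.5, c_4 = 3, s_4 = 1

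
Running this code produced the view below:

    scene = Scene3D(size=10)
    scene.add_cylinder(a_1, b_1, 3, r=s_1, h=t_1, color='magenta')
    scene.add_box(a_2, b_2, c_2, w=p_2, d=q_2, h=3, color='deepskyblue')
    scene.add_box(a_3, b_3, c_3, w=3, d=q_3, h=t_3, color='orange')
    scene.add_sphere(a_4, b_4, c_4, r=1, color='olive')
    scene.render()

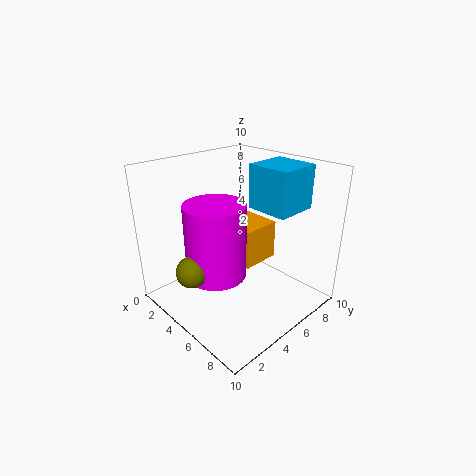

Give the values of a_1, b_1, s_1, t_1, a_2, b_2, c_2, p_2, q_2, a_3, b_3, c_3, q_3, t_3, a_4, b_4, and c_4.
a_1 = 5
b_1 = 3
s_1 = 2
t_1 = 5
a_2 = 5
b_2 = 6
c_2 = 7
p_2 = 3
q_2 = 3
a_3 = 2
b_3 = 6
c_3 = 2
q_3 = 3
t_3 = 3
a_4 = 5
b_4 = 1
c_4 = 4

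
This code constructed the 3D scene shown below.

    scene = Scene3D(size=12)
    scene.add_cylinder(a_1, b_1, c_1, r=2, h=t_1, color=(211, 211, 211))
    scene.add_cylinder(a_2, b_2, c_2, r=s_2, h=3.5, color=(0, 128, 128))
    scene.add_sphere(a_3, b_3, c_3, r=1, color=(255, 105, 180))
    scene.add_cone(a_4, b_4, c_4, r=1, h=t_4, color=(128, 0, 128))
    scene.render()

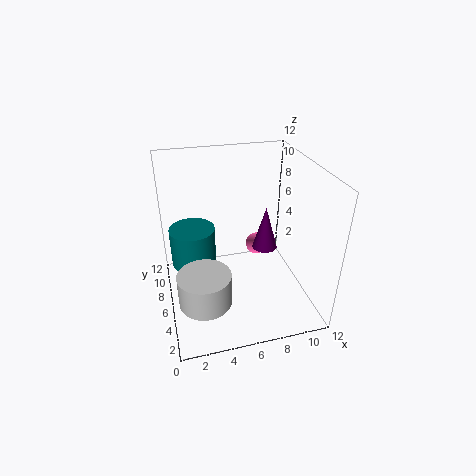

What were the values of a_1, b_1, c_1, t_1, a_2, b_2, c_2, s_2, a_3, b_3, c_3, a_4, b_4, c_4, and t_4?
a_1 = 2.5
b_1 = 2.5
c_1 = 3
t_1 = 2.5
a_2 = 2.5
b_2 = 8.5
c_2 = 2.5
s_2 = 2
a_3 = 8.5
b_3 = 8.5
c_3 = 3.5
a_4 = 8
b_4 = 5
c_4 = 5.5
t_4 = 3.5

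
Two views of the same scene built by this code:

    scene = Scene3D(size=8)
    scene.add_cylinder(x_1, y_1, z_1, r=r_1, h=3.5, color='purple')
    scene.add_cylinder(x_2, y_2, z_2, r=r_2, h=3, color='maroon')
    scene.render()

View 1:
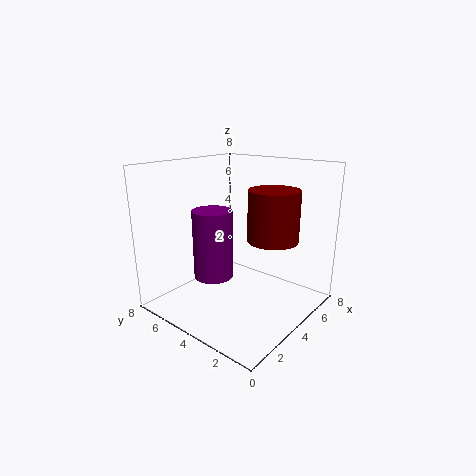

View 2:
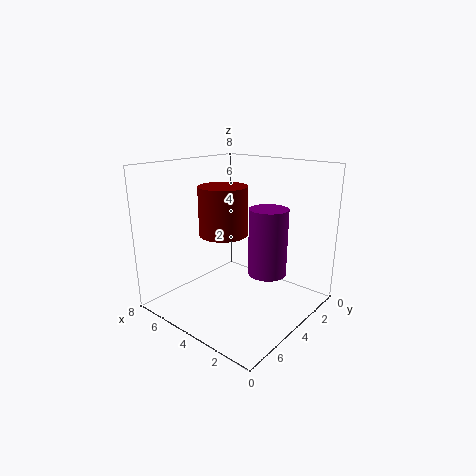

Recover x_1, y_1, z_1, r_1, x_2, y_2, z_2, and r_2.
x_1 = 2, y_1 = 4, z_1 = 2.5, r_1 = 1, x_2 = 6, y_2 = 3, z_2 = 3.5, r_2 = 1.5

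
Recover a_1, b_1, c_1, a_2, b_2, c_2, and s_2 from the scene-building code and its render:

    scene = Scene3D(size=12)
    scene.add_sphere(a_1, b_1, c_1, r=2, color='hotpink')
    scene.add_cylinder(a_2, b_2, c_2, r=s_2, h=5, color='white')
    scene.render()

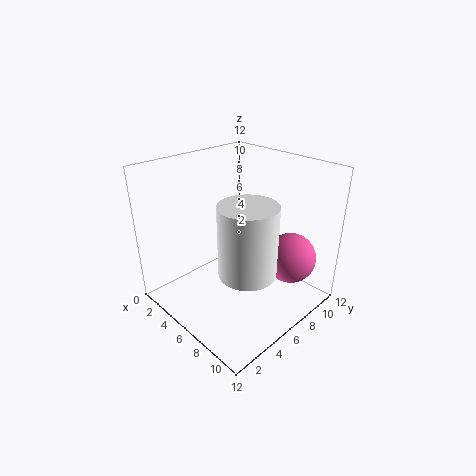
a_1 = 10; b_1 = 8; c_1 = 5; a_2 = 10; b_2 = 3; c_2 = 6; s_2 = 2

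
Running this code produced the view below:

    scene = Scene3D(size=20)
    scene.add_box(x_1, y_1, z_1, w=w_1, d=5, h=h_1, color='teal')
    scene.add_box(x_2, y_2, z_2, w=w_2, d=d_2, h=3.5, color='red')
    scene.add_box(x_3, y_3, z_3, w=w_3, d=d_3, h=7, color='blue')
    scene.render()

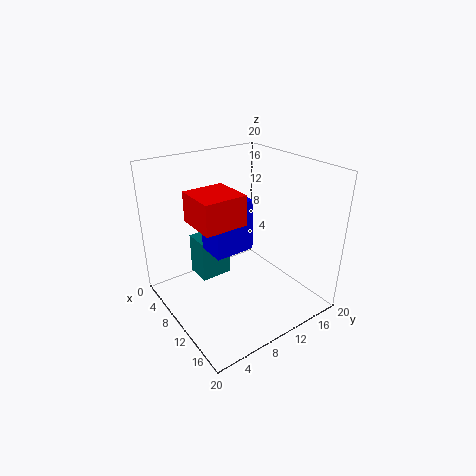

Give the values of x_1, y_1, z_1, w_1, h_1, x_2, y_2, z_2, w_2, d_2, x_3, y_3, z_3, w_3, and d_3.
x_1 = 1
y_1 = 7
z_1 = 1
w_1 = 4
h_1 = 6.5
x_2 = 11.5
y_2 = 1.5
z_2 = 15.5
w_2 = 5
d_2 = 5
x_3 = 8
y_3 = 5.5
z_3 = 9
w_3 = 4
d_3 = 5.5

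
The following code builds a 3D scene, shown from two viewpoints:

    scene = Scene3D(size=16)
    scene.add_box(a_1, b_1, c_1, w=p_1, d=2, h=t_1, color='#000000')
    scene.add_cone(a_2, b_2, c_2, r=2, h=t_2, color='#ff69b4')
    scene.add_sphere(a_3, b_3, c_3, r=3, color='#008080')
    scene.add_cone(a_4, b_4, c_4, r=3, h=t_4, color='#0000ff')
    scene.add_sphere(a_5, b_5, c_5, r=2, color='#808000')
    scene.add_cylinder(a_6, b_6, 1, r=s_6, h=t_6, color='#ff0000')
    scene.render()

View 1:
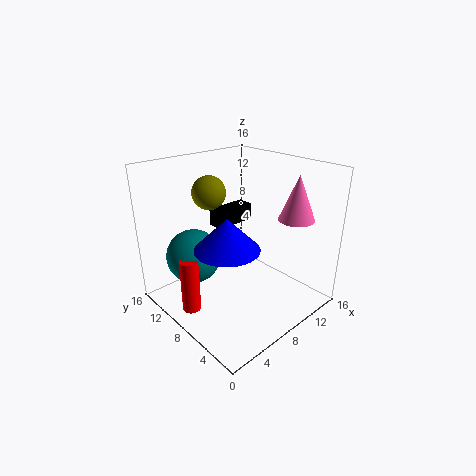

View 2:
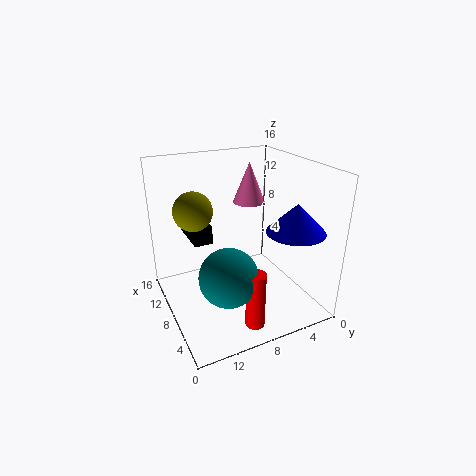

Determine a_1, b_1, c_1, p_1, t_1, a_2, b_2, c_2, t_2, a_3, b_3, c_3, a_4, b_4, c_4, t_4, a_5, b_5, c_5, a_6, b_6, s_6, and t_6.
a_1 = 8
b_1 = 11
c_1 = 8
p_1 = 5
t_1 = 2
a_2 = 13
b_2 = 4
c_2 = 10
t_2 = 5
a_3 = 4
b_3 = 11
c_3 = 6
a_4 = 3
b_4 = 4
c_4 = 10
t_4 = 3
a_5 = 8
b_5 = 13
c_5 = 12
a_6 = 2
b_6 = 9
s_6 = 1
t_6 = 6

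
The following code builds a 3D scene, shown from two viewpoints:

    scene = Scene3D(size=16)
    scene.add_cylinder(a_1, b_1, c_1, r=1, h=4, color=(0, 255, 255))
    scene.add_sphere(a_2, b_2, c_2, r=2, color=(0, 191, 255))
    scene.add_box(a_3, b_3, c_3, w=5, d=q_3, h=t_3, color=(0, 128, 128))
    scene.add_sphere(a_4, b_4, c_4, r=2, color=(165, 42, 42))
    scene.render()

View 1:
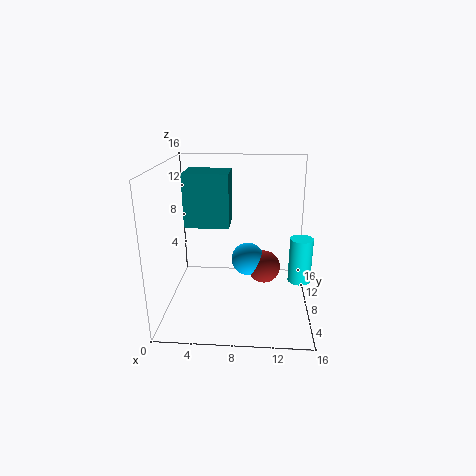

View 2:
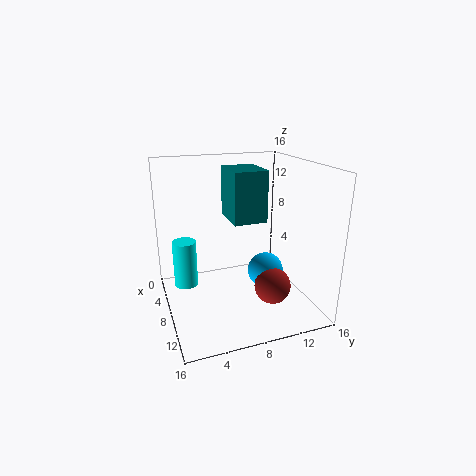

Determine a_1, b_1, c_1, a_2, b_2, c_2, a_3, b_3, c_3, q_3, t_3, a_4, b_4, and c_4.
a_1 = 14, b_1 = 1, c_1 = 7, a_2 = 9, b_2 = 11, c_2 = 4, a_3 = 2, b_3 = 8, c_3 = 9, q_3 = 4, t_3 = 6, a_4 = 11, b_4 = 11, c_4 = 3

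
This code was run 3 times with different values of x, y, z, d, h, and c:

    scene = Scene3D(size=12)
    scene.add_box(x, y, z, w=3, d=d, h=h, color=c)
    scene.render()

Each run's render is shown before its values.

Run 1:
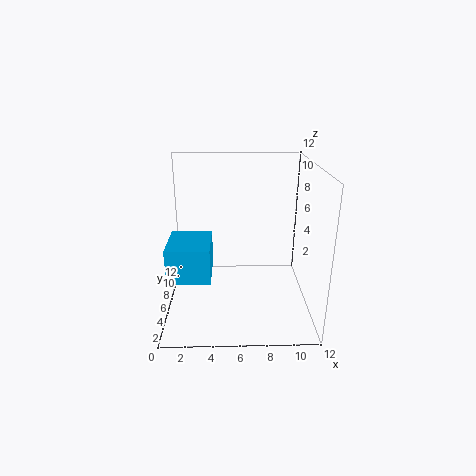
x = 1, y = 0.5, z = 5, d = 3.5, h = 2.5, c = 'deepskyblue'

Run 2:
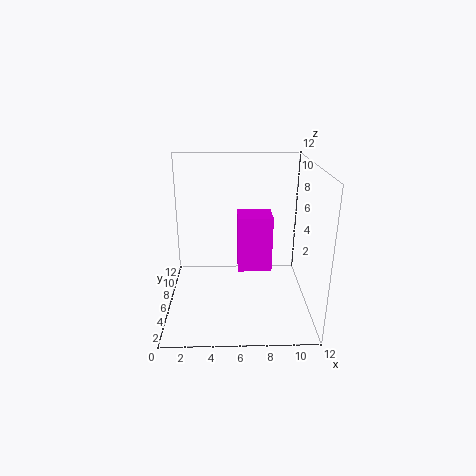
x = 6, y = 6.5, z = 2.5, d = 2.5, h = 5, c = 'magenta'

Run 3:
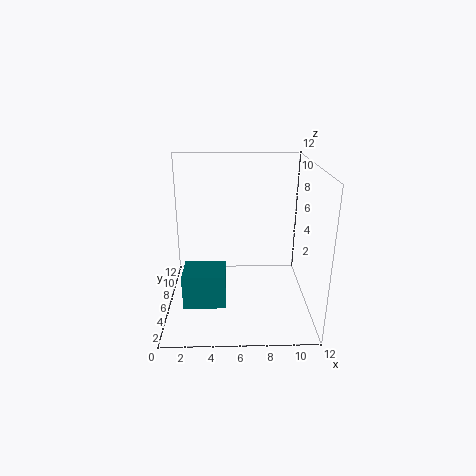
x = 2, y = 0.5, z = 3, d = 2.5, h = 2.5, c = 'teal'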